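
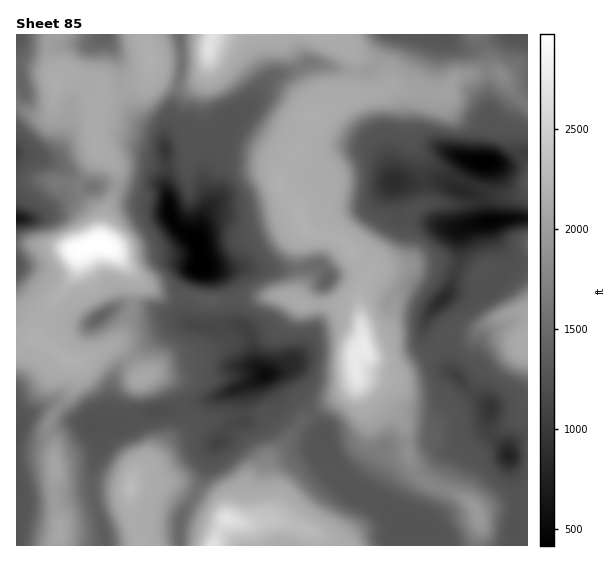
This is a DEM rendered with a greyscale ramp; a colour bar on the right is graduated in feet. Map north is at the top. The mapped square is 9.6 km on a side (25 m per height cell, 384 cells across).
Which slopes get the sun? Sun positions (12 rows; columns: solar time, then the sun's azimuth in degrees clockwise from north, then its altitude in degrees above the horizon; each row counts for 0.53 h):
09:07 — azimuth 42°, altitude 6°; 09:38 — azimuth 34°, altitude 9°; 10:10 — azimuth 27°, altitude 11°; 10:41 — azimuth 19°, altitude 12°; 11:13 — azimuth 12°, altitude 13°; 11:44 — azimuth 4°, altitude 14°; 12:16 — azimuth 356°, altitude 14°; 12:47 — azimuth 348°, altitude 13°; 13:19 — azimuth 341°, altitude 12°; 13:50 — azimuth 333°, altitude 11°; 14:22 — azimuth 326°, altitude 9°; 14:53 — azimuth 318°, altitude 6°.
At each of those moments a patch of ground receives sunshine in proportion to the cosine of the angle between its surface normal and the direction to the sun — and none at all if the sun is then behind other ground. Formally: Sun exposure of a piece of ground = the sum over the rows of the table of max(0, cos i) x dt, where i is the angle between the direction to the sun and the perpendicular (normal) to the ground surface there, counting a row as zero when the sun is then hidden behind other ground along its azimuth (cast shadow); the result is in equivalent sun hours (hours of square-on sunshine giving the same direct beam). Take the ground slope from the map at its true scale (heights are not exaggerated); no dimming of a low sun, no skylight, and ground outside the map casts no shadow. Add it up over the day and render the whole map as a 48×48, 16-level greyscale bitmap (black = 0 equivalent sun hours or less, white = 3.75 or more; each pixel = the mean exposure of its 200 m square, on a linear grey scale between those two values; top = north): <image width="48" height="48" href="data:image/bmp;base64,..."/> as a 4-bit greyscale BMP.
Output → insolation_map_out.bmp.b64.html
<image width="48" height="48" href="data:image/bmp;base64,Qk32BAAAAAAAAHYAAAAoAAAAMAAAADAAAAABAAQAAAAAAIAEAAATCwAAEwsAABAAAAAAAAAAAAAAABEREQAiIiIAMzMzAERERABVVVUAZmZmAHd3dwCIiIgAmZmZAKqqqgC7u7sAzMzMAN3d3QDu7u4A////AFZ0NDM0RVZkeYQAASISJFeXZlVURCAUVVZ2VUMjRVVTeHEAERE1d4qWVVREMiE0RUZmdlMiRVRDeHVoZVaJm+7IVEMxEzRTREVVd2MjNFQhWq3cqIiK79uFRDEAAjdlVURFVlREI0QhOquoiYedynZUMhAAFJuoVUNERVVlVFQySduGeInKhlQyEQAUeruXZkNDRVaHdlV4it/Zq82WVDMhERR5mql4lkNFZVeqh1WLp3rdqIdlQzEREiSJmXZ6p1Vnd2WM2omYdoecqGVUMyESM0aGZlVkJVZ5eGRJ//2mVVZovJQzMzIQIkZURVdhBFdYljMzWd2mRCNnd4cyMiEAASRERFZRAzaEQRIiESRlVERVVWdSEBERETRFVERVNCJmAAERAAE0VndlVVZ1EAESM0VWVENFRCABEAAAAAATRXmpqGVWQhACIiRVVVISIyEAEAAAAAABMQFHmqhldiABI0VlV0EBEQEiEhAAMyEjRDIRNHiWZkIzNFZldjIhAAFEMzIAaIZmVFUxAAEkVURCNXlkMSMgACNERVQgSbqGREEAAAAAJlUzValTIiIREUNFZ3dTNpqWVVQhAAAABXdYdndUQxETRFVWV8yoZWd2d2ZTIhAAA4p4ZVVlRDE1ZVVVVBFXZVRWVUVTIQAAAmeIZmVWVXQUd1VEMQABMyMzIiIQEAAAAle4h1RXdoy1NWVCIQAAAAAjMiMyAAAjRFeWVTIliGjf2aZUEQAAAAJVaahVd2Z7/oZlNUERNlV67slUIAAAAld77+yXnf/ZNJZUMzEhFERFfIljIAAABLyqhmZ3ZWVCADVVRDIzJWVFVzMyEAAAOKhTMzIiMhAAABNVVmZlRodmZREzNDETZmVVQyESMgAAADVWi9yYqquoU4qr7ZZqqoeYQjNDMhIyI1Z7/+29yrzKZv//////24pyESVUMjRFZmjfyHeVIkeL71WKzd/rp3chACVUM0RVVXzJZlUgAAAAFAAjSKqIdUIAADRDNEVVVWdmd2QQAAAAACMQNpylM0IBEBNDM0VlVURGiZmImXQiITISNDNkNGIBMgAiI0VVVURFRFZ4YzV5Y1Z3ZBACMzACMhEiJFVVVVZDERIyE2ZWdlV3UhAUVDIjMjRFVVVVVYhCAAARIgAAJlMhEjRGdDMjRERGdlVVVpcQAAAAAAAABSEAA0VWQiESNERHh1VVVVEAAAAAAAAAERAAA1VUMhACIiI1mGVVQyAAAAAAAAESIgERI1VUQgAREBEkeHVURCAAAAAAACMzISZTRFVUIAAAAAASSJZVVTAAAAAAERIhAIhUNFVEIQAAAAAAFZhlVVQhERIjIiEBFGREM1VVQyABAAAAAVmGVVVVVEVVVSAAJkNFVFVWVEMjMQEAABe7qYeHZWZ4dBEBRUVlVXeIZEQzUQIQAAA3iHVWZ4m8y4ZXdWh3iu7aZFVTUhIxAAAAABI0erzN7tqal3ZmiavHRVZ1VTMzIREAAjRq3+ypmGeaqWZjIzZ1RVaGZ0MzM0QhNFWM25dmZSJXdg=="/>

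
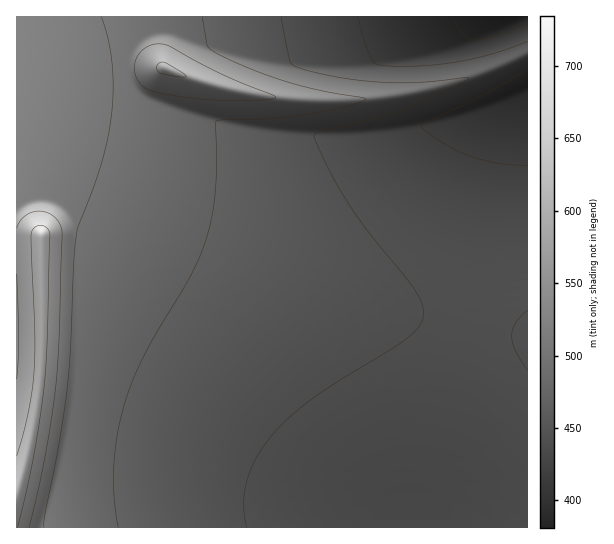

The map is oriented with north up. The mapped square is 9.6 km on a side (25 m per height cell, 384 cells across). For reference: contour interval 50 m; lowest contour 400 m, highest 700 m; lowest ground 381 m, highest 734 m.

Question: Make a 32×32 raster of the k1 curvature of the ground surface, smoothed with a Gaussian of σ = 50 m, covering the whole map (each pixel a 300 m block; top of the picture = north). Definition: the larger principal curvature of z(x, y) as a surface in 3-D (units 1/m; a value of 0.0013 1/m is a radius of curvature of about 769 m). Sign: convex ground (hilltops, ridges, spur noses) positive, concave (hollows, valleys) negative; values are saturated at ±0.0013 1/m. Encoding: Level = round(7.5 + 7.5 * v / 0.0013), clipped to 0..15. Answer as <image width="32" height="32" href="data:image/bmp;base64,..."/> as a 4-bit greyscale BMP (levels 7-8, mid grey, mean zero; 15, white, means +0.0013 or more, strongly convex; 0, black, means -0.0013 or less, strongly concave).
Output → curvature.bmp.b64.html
<image width="32" height="32" href="data:image/bmp;base64,Qk12AgAAAAAAAHYAAAAoAAAAIAAAACAAAAABAAQAAAAAAAACAAATCwAAEwsAABAAAAAAAAAAAAAAABEREQAiIiIAMzMzAERERABVVVUAZmZmAHd3dwCIiIgAmZmZAKqqqgC7u7sAzMzMAN3d3QDu7u4A////AIh3d3d3d3d3d3d3d3d3d3eYd3d3d3d3d3d3d3d3d3d32Hd3d3d3d3d3d3d3d3d3d/iHd3d3d3d3d3d3d3d3d3foh3d3d3d3d3d3d3d3d3d3yod3d3d3d3d3d3d3d3d3d62Hd3d3d3d3d3d3d3d3eIiOiHd3d3d3d3d3d3iIiIiIj4h3d3d3d3d3eIiIiIiIiI+Id3d3d3d3iIiIiIiIiIh/iHd3d3d4iIiIiIiIiIiIf4h3d3d4iIiIiIiIiIiIiH+Id3d4iIiIiIiIiIiIiIh/iHiIiIiIiIiIiIiIiIiIj4iIiIiIiIiIiIiIiIiIiI+HiIiIiIiIiIiIiIiIiIiPh4iIiIiIiIiIiIiIiIiIj4eIiIiIiIiIiIiIiIiIiK+oiIiIiIiIiIiIiIiIiIirqIiIiIiIiIiIiIiIiIiIiIiIiIiIiIiIiIiIiIiIiIiIiIiIiIiIiIiIiIiIiIiIiIiIiIiIiIiIiIiIiIiIiIiIiIiIiIiIiIiIiIiIiIiIiIiIiIiIiIiIh3eIiIiIiIiIiIiIiIiIiIiIh3d3iIiIiIiIiJq8zczKmIiId4iIiIiYi93LmYiIms3bmIiIiIiJvdqId3d3d3d3ic24iIiIiaqHd3d3d3d3d3d4rYiIiIiZiIiIiId3d3d3d3iIiIiIiIiIiIh3d3d3d3d3"/>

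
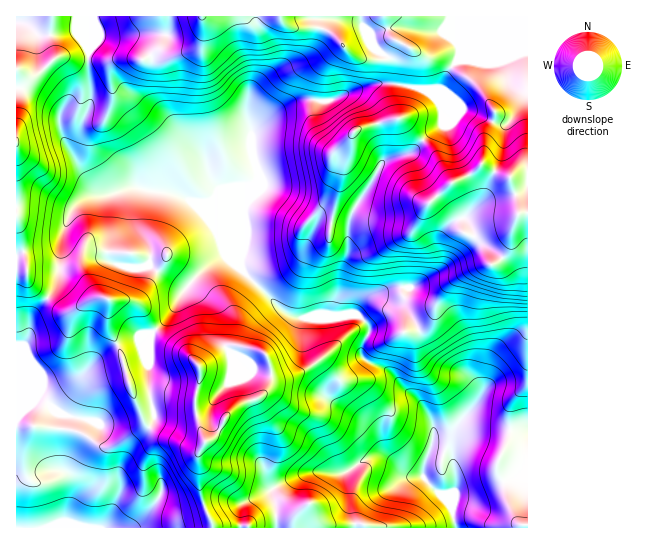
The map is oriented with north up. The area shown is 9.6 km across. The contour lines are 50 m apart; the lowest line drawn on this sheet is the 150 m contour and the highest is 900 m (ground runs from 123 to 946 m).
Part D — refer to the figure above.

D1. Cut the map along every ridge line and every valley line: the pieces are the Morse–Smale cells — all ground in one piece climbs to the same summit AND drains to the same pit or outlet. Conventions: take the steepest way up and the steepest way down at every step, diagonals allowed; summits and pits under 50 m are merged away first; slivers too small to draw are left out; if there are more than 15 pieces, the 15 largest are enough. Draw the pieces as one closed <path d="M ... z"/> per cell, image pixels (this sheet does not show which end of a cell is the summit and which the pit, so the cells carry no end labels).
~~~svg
<path d="M527 16l-70 0-1 26 4 5 0 10-13 17-6 15-14 1 12 11 4 8 0 16-13 8-20 20-24 7-6 6-9 19-19 28-5 19-1-3-11-4-17 0-6 8-12 26-6 6-31 14-4 4 0 3 14 16 18 14 10 3 28 0 17-4 11 0 10 8 2 10-8 16 2 9 26 13 13 16 19 16 11 18 1 18-9 27 0 11-15-1-16-15-12-5-14 3-24 14-38 0-27 12-20 12-12 4-5 5-1 5 1 17 287-1z"/><path d="M455 16l-365 0-2 59 3 27-18 45 2 12 14 24 12 12 9 0 19-7 12 0 6 3 26 2 18 8 21 22 16 32 13 13 0-11 3-6 0-44 7-9 6-16 0-12-5-17 0-22 21-18 25-13 31 1 44-17 25 0 23 5 20 0 6-15 13-17 0-10-4-5z"/><path d="M227 256l-6 1-12 8-17 16-11 13-13 24-19 17-1 40 1 19 6 21-6 12 41 21 11 1-2 4 0 30 4 19 9 24 2 2 25 0 1-17 1-5 5-5 12-4 43-22 9-3 33 1 16-10 18-7 12 3 20 17 13 0 11-37-1-18-11-18-16-13-16-19-26-13-2-9 8-16-2-10-10-8-11 0-17 4-28 0-10-3-10-7z"/><path d="M398 84l-25 0-44 17-31-1-25 13-21 18 0 22 5 17 0 12-6 16-7 9 0 44-3 6 0 12 17 16 5-6 19-7 13-7 5-6 12-26 6-8 17 0 11 4 1 3 5-19 19-28 9-19 6-6 24-7 20-20 13-8 0-16-4-8-9-9-4-3z"/><path d="M105 297l-15 3-17 11-10 0-16-12-10 10-6 10-3 19-12 27 0 52 21-20 8 3 18 15-3 20 0 31 12 15 1 14-6 27-13 6 49 0 4-3 13-32 0-24 13-26 16-16-4-4-10-24-15-49-9-17-3-8 1-24z"/><path d="M89 16l-73 1 0 248 11 4 0 9 2 5 17 14 6-4 7-15 2-40 11-28 9-9 10-5 12-1-5-2-9-10-16-28 0-8 18-45-3-27z"/><path d="M115 193l-24 3-10 5-9 9-11 28-2 40-11 20 15 13 10 0 25-14 7 0 4 4-1 24 12 25 15 49 10 24 5 4 5-12-6-21-1-19 1-40 19-17 17-29-30-18-6-7-7 4-12 0-16-4-6-5 0-13 5-20z"/><path d="M141 188l-12 0-14 7-2 31-5 20 0 13 3 4 19 5 12 0 7-4 14 12 23 12 23-23 12-8 7-2-16-32-21-22-18-8-26-2z"/><path d="M151 428l-2 0-16 15-13 26 0 24-16 34 109 1-1-6-9-20-4-19 1-33-10-2-24-11z"/><path d="M41 397l-4 0-21 21 1 110 36 0 13-5 7-28-1-14-12-15 0-31 3-20z"/><path d="M22 265l-6 1 1 98 11-26 3-19 6-10 11-11-19-15-2-5 0-9z"/>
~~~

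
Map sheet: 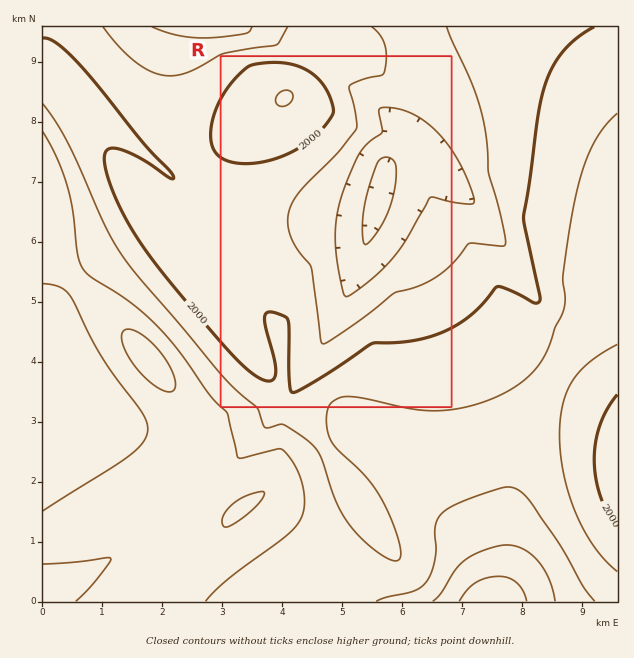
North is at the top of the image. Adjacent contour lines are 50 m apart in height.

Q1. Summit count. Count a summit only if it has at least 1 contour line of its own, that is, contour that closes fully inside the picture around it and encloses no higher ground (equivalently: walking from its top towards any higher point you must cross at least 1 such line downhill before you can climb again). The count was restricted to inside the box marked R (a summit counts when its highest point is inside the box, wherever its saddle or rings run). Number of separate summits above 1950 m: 1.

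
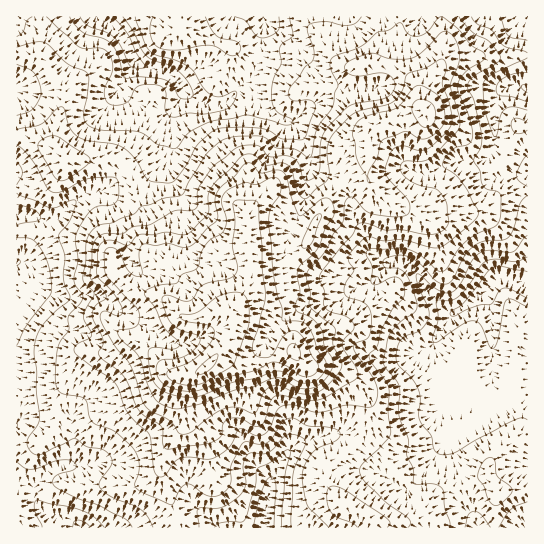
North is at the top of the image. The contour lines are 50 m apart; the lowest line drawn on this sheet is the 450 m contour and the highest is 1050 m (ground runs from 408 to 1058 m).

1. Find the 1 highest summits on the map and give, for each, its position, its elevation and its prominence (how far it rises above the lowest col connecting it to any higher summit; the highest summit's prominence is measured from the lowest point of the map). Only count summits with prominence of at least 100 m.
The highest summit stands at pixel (207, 366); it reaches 1058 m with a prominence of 650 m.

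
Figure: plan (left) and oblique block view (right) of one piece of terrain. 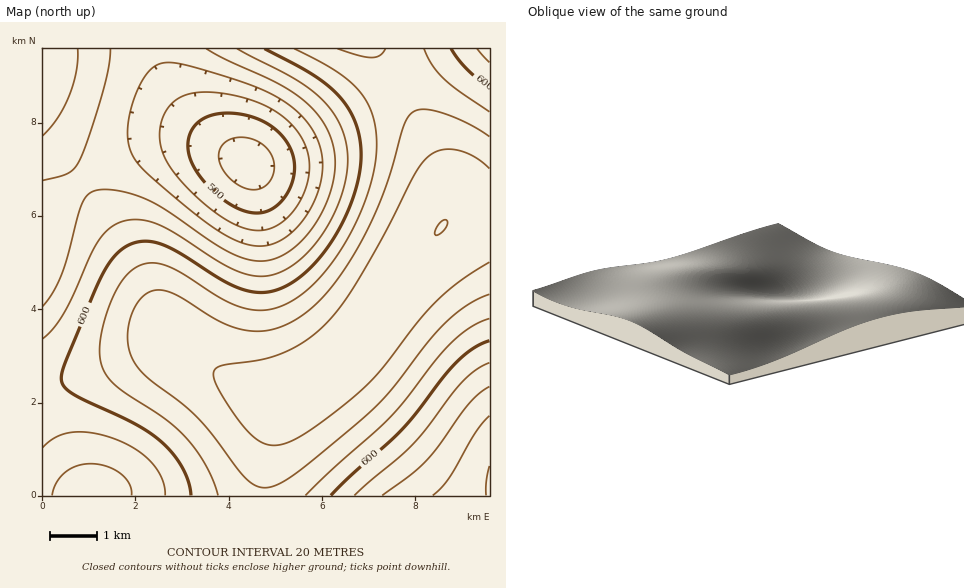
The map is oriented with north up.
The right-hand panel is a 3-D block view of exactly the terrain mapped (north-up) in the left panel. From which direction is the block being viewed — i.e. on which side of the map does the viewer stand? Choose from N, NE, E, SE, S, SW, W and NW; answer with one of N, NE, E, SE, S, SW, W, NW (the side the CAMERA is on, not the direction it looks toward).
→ SE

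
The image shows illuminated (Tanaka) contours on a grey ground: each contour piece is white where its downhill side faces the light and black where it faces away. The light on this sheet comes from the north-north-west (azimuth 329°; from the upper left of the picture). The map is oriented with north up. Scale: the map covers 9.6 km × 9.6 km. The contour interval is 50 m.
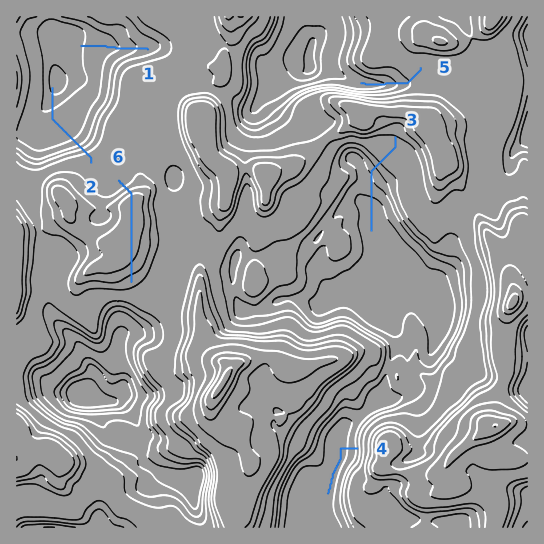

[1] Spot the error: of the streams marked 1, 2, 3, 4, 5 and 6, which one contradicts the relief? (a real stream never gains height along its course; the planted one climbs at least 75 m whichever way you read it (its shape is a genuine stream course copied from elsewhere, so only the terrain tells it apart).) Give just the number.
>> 6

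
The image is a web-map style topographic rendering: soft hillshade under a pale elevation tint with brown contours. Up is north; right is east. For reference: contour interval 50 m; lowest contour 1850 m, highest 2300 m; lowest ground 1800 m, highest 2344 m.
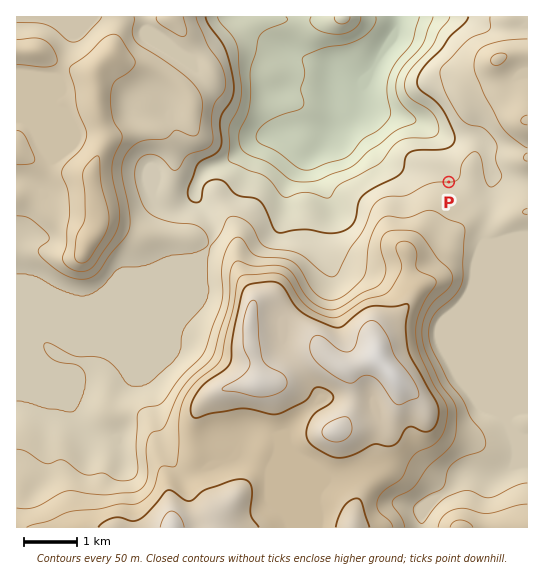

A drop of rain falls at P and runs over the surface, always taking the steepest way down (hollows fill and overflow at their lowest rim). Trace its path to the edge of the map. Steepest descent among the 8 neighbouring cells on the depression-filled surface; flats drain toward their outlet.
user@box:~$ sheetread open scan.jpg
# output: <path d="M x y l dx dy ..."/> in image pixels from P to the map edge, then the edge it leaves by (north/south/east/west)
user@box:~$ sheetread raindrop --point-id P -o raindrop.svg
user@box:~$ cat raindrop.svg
<path d="M449 182l0-8-8-8 0-24-19-19-7-2-4 0-1-2-7 0-1-1-8 0-1-1-12-2-6-2-12-12 0-11 6-5 6-19 6-8 5-5 0-2 8-8 4-6 0-20"/>
exit: north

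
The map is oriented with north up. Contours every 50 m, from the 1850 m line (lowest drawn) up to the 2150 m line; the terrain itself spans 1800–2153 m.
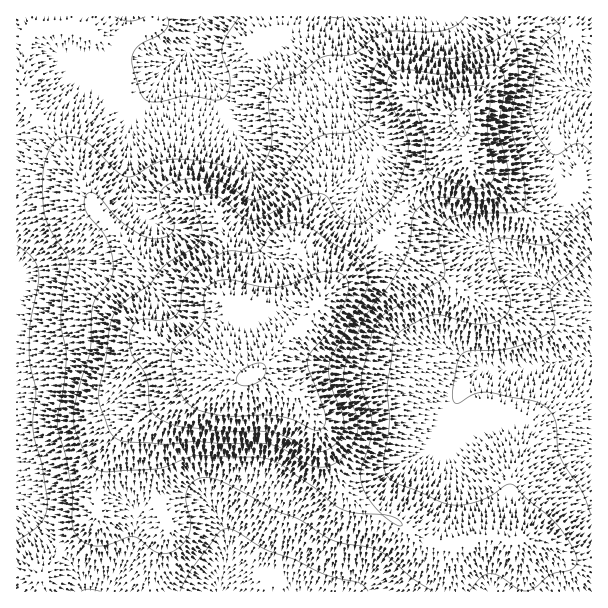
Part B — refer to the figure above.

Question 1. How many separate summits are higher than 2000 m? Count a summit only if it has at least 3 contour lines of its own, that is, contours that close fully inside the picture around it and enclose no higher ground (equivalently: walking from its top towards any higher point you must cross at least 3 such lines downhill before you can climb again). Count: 1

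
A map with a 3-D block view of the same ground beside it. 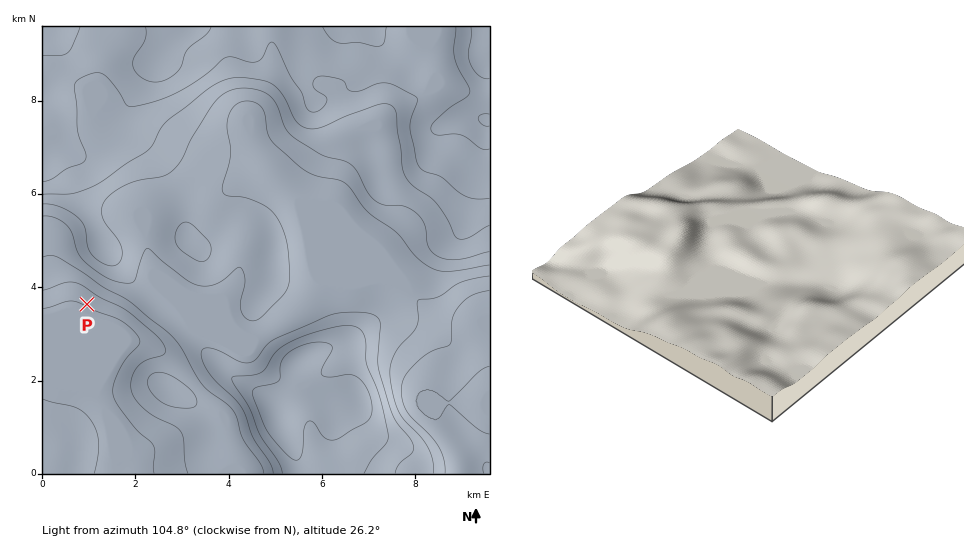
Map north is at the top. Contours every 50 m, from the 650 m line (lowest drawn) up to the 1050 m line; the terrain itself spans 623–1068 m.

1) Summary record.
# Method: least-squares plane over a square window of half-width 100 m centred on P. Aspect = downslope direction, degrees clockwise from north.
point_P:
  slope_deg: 7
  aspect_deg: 209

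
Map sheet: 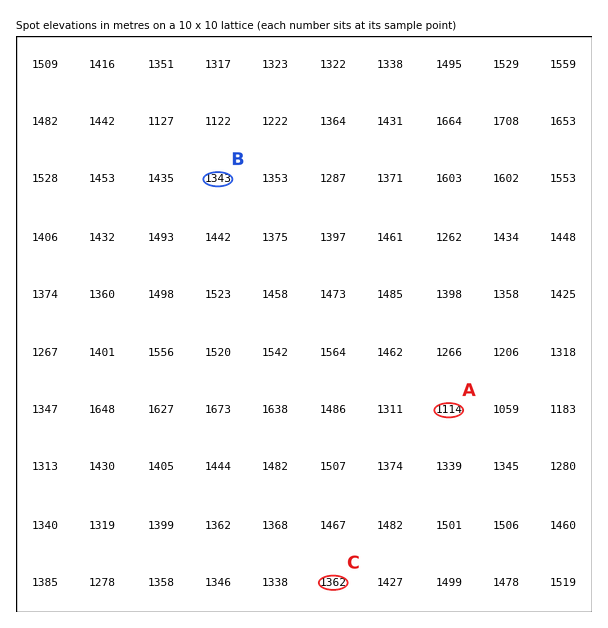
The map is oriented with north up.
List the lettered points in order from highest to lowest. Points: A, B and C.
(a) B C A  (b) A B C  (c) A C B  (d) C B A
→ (d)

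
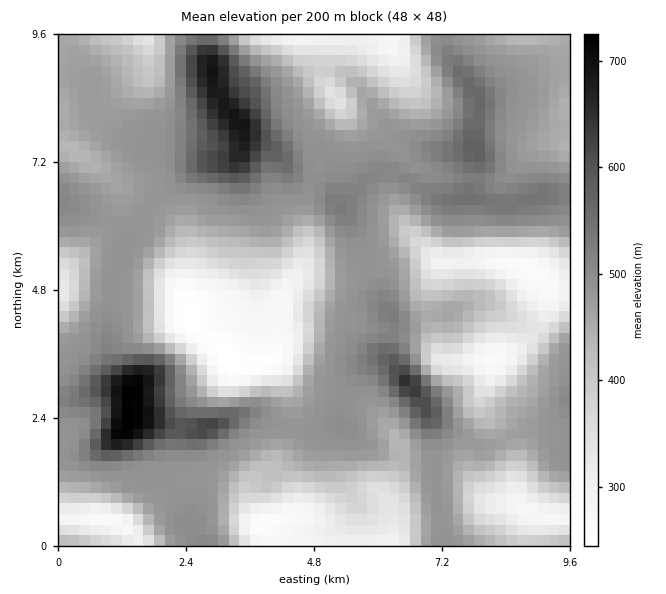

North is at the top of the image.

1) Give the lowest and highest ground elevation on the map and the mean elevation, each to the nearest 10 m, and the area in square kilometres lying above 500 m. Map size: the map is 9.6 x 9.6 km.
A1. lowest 240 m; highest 730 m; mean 450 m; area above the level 21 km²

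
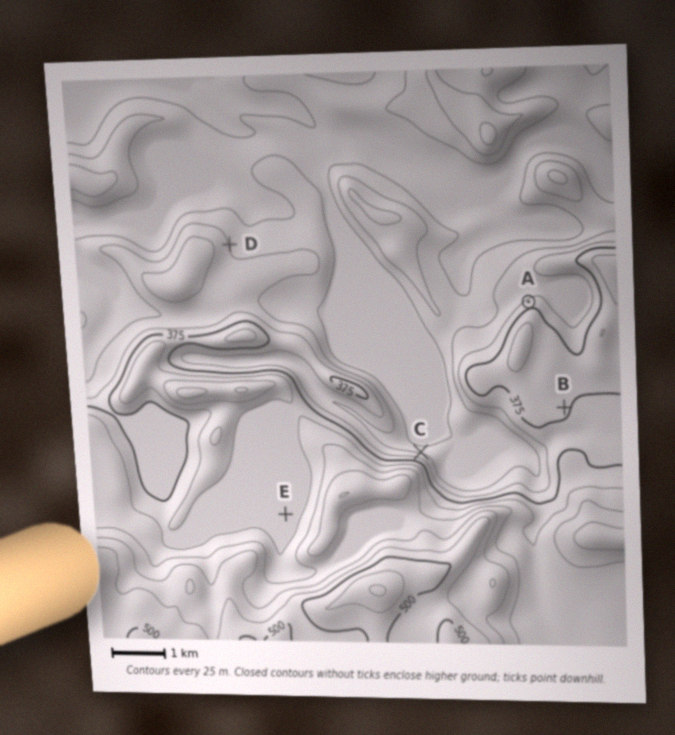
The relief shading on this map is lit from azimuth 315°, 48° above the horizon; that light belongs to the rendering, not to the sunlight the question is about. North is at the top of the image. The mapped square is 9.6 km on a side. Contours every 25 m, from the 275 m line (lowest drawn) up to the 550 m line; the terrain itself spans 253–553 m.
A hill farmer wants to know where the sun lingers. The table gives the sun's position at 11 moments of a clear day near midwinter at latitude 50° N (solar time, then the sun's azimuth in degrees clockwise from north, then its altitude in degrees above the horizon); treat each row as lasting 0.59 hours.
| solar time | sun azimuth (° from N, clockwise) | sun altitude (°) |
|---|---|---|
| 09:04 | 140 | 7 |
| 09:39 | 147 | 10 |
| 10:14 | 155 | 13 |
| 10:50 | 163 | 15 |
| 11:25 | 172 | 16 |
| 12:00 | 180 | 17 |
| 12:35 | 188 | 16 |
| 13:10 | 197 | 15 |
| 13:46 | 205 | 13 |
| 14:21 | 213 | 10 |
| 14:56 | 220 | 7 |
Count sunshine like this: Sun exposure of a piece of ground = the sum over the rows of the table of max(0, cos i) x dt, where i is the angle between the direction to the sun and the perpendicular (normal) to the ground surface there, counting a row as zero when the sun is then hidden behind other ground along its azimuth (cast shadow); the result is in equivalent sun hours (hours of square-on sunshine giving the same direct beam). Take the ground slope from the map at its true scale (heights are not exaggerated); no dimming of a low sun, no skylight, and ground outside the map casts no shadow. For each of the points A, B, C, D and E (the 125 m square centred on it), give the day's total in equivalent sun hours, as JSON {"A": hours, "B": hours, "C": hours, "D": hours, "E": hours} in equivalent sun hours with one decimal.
{"A": 0.6, "B": 1.4, "C": 0.2, "D": 1.3, "E": 1.4}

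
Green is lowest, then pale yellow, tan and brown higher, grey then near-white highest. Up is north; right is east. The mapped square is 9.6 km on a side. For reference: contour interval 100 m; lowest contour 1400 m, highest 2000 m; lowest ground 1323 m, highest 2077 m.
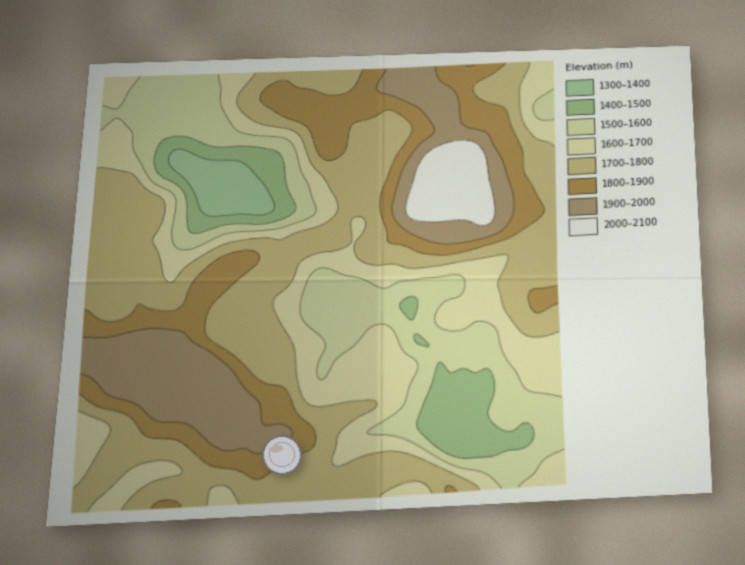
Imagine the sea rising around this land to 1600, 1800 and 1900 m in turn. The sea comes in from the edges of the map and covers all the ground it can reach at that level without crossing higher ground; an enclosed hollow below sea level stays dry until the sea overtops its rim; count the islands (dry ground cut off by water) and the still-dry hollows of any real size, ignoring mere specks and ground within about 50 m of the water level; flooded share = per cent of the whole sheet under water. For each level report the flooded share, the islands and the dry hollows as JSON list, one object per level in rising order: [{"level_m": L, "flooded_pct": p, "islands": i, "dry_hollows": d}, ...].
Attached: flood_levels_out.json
[{"level_m": 1600, "flooded_pct": 24, "islands": 0, "dry_hollows": 0}, {"level_m": 1800, "flooded_pct": 72, "islands": 0, "dry_hollows": 0}, {"level_m": 1900, "flooded_pct": 86, "islands": 0, "dry_hollows": 0}]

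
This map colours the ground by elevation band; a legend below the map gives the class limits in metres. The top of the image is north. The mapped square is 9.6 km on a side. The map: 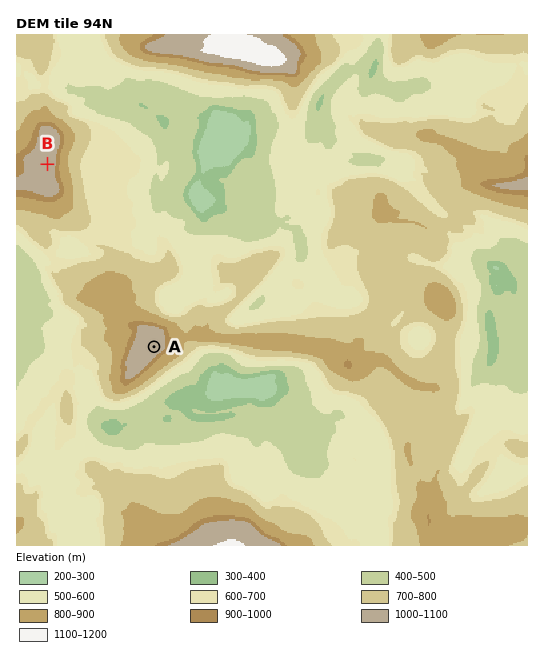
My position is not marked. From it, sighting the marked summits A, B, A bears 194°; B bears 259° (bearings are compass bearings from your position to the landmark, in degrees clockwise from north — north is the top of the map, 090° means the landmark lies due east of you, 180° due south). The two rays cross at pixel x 207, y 133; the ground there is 270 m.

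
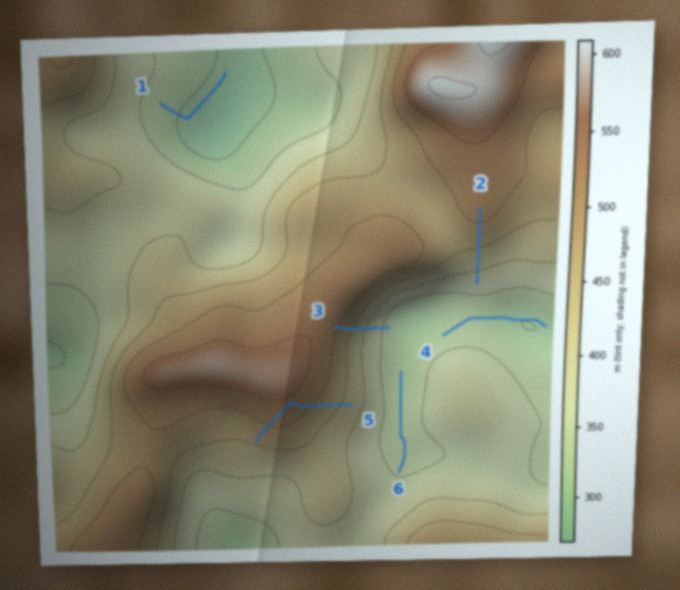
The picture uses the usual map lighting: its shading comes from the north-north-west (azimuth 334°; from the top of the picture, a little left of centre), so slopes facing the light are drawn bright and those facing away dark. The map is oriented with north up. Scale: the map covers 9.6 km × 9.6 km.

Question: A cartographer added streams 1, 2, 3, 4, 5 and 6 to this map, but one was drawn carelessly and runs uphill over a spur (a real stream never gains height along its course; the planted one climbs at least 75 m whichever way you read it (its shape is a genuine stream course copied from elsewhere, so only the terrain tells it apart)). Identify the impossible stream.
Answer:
5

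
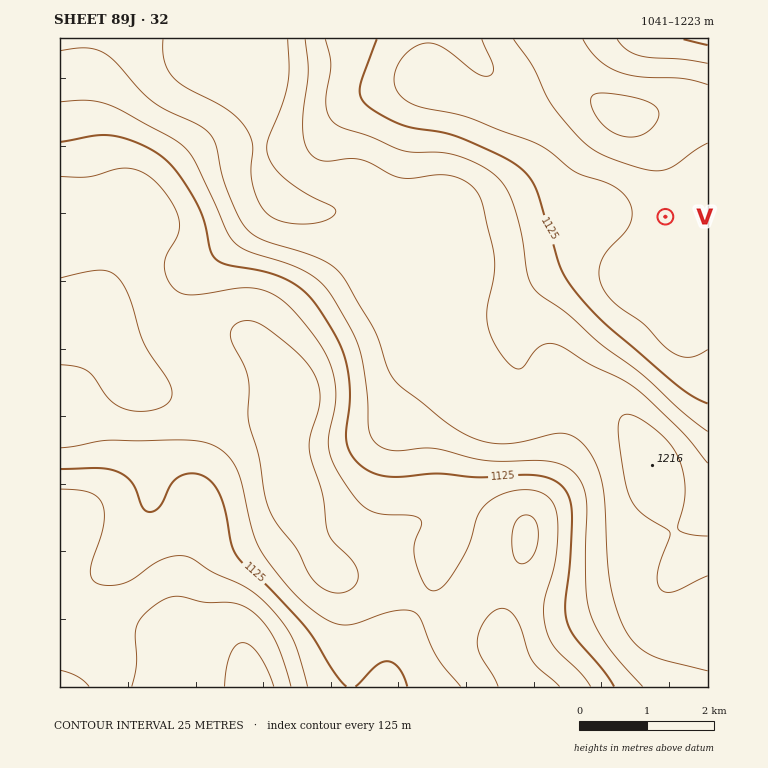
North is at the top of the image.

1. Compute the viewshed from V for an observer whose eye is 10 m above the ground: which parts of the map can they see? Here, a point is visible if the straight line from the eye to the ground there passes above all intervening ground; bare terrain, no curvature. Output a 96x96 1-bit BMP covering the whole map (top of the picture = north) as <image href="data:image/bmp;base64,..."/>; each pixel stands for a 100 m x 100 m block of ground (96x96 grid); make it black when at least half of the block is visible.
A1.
<image width="96" height="96" href="data:image/bmp;base64,Qk2+BAAAAAAAAD4AAAAoAAAAYAAAAGAAAAABAAEAAAAAAIAEAAATCwAAEwsAAAIAAAAAAAAA////AAAAAAAAAAAAAAAAAAAAAAAAAAAAAAAAAAAAAAAAAAAAAAAAAAAAAAAAAAAAAAAAAAAAAAAAAAAAAAAAAAAAAAAAAAAAAAAAAAAAAAAAAAAAAAAAAAAAAAAAAAAAAAAAAAAAAAAAAAAAAAAAAAAAAAAAAAAAAAAAAAAAAAAAAAAAAAAAAAAAAAAAAAAAAAAAAAAAAAAAAAAAAAAAAAAAAAAAAAAAAAAAAAAAAAAAAAAAAAAAAAAAAAAAAAAAAAAAAAAAAAAAAAAAAAAAAAAAAAAAAAAAAAAAAAAAAAAAAAAAAAAAAAAAAAAAAAAAAAAAAAAAAAAAAAAAAAAAAAAAAAAAAAAAAAAAAAAAAAAAAAAAAAAAAAAAAAAAAAAAAAAAAAAAAAAAAAAAAAAAAAAAAAAAAAAAAAAAAAAAAAAAAAAAAAAAAAAAAAAAAAAAAAAAAAAAAAAAAAAAAAAAAAAAAAAAAAAAAAAAAAAAAAAAAAAAAAAAAAAAAAAAAAAAAAAAAAAAAAEAAAAAAAAAAAAAAAMAAAAAAAAAAAAAAAcAAAAAAAAAAAAAAD8AAAAAAAAAAAAAAP8AAAAAAAAAAAAAAf8AAAAAAAAAAAAAA/8AAAAAAAAAAAAAA/8AAAAAAAAAAAAAB/8AAAAAAAAAAAAAD/8AAAAAAAAAAAAAH/8AAAAAAAAAAAAAP/8AAAAAAAAAAAAAf/8AAAAAAAAAAAAA//8AAAAAAAAAAAAB//8AAAAAAAAAAAAD//8AAAAAAAAAAAAH//8AAAAAAAAAAAAP//8AAAAAAAAAAAAf//8AAAAAAAAAGAA///EAAAAAAAAAHAB//+AAAAAAAAAAHAD//8AAAAAAAAAAHgD//8AAAAAAAAAADgH//8AAAAAAAAAABwP//8AAAAAAAAAAAY///8AAAAAAAAAAAf////AAAAAAAAAAAf////8AAAAAAAAAAf////8AAAAAAAAAAf////8AAAAAAAAAAf////8AAAAAAAAAAf////8AAAAAAAAAA/////8AAAAAAAAAA/////8AAAAAAAAAA/////8AAAAAAAAAA/////8AAAAAAAAAB//h//8AAAAAAAAAB/+Af/8AAAAAAAAAD/8Af/8AAAAAAAAAD/4Af/8AAAAAAAAAD/4Af/8AAAAAAAAAD/4Af/8AAAAAAAAAD/wAP/8AAAAAAAAAD/wAD/8AAAAAAAAAB/gAAH8AAAAAAAAAB/AAAH8AAAAAAAAAA+AAAD8AAAAAAAAAAAAAAD8AAAAAAAAAAAAAAB8AAAAAAAAAAAAAAB4AAAAAAAAAAAAAABwAAAAAAAAAAAAAAD4AAAAAAAAAAAAAAD8AAAAAAAAAAAAAAH8AAAAAAAAAAAAAAf8AAAADwAAAAAeAB/8AAAAH+AAAAD/Af/8AAAAH/AAAAf////8AAAAD/AAAA/////8AAAAD/gAAB/////8AAAAD/wAAB/////8AAAAD/4AAB/////8AAAAD/+AAD/////8AAAAD//4AH/////8AAAAD////P/////8="/>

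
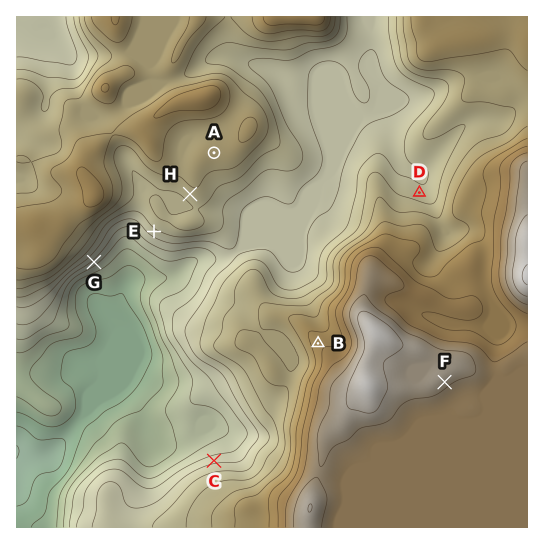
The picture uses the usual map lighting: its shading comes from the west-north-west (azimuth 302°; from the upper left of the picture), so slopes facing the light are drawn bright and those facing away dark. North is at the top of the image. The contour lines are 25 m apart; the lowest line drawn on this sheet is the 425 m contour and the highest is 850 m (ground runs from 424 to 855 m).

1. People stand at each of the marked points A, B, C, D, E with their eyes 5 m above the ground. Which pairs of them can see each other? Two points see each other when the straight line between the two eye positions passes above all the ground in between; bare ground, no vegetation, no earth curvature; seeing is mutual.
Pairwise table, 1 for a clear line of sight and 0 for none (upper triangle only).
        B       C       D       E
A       1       0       0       0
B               1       0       1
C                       0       1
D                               0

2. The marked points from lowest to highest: G H F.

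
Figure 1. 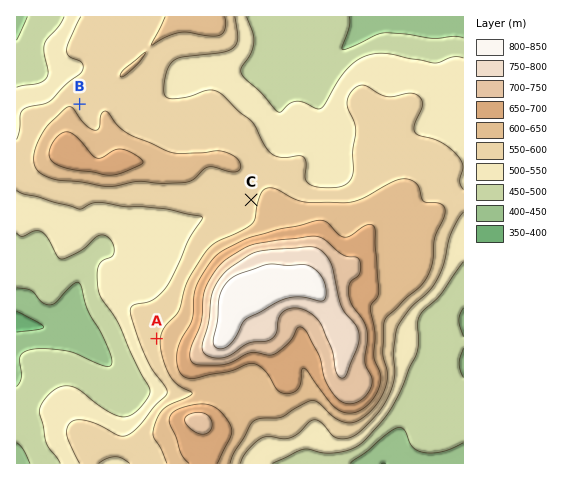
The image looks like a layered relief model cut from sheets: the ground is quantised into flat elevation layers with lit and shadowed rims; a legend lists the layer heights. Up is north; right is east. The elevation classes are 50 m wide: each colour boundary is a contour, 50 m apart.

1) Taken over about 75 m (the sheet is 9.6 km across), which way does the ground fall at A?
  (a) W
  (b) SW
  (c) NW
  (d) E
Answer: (a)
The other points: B NE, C W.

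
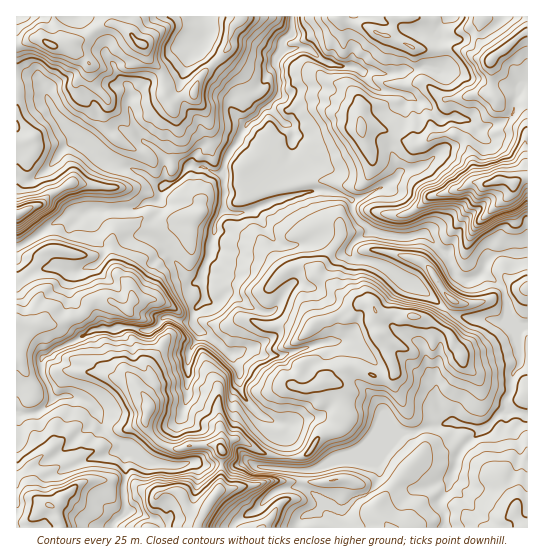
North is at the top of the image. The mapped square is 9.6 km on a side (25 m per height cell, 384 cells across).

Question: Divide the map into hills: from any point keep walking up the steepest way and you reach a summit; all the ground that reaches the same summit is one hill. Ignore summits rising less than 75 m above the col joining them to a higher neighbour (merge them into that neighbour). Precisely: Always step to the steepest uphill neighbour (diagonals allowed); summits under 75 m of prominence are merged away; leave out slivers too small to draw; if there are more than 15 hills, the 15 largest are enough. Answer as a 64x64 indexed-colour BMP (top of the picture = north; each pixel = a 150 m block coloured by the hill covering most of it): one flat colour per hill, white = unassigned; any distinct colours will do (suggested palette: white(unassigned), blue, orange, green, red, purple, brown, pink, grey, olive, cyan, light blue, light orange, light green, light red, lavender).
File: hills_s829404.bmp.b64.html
<image width="64" height="64" href="data:image/bmp;base64,Qk12CAAAAAAAAHYAAAAoAAAAQAAAAEAAAAABAAQAAAAAAAAIAAATCwAAEwsAABAAAAAAAAAA////ALR3HwAOf/8ALKAsACgn1gC9Z5QAS1aMAMJ34wB/f38AIr28AM++FwDox64AeLv/AIrfmACWmP8A1bDFAFVVVVVVVREREREREREREREREREREREREREREWZmZmZmVVVVVVVVURERERERERERERERERERERERERERZmZmZmZVVVVVVVVVERERERERERERERERERERERERERZmZmZmZlVVVVVVVVURERERERERERERERERERERERERFmZmZmZmVVVVVVVVURERERERERERERERERERERERERERZmZmZmZVVVVVVVVVERERERERERERERERERERERERERFmZmZmZlVVVVVVVVURERERERERERERERERERERERERERZmZmZmVVVVVVVVVRERERERERERERERERERERERERERFmZmZmZVVVVVVVVVEREREREREREREREREREREREREREWZmZmZlVVVVVVVVURERERERERERERERERERERERERERFmZmZmVVVVVVVVUREREREREREREREREREREREREREREWZmZmZVVVVVVVURERERERERERERERERERERERERERERFmZmZlVVVVVVURERERERERERERERERERERERERERERERFmZmVVVVVVVRERERERERERERERERERERERERERERERERZmYRFVVVVREREREREREREREREREREREREREREREREREWERERVVVREREREREREREREREREREREREREREREREREREREREREREREREREREREREREREREREREREREREREREREREREREREREREREREREREREREREREREREREREREREREREREREREREREREREREREREREREREREREREREREREREREREREREREREREREREREREREREREREREREREREREREREREREREREREREREREREREREREREREREREREREREREREREREREREREREREREREREREREREREREREREREREREREREREREREREREREREREREREREREREREREREREREREREREREREREREREREREREREREREREREREREREREREREREREREREREREREREREREREREREREREREREREREREREREREREREREREREREREREREREREREREREREREREREREREREREREREREREREREREREREREREREREREREREREREREREREREREREREREREREREREREREREREREREREREREREREREREREREREREREREREREREREREREREREREREREREREREREREREREREREREREREREREREREREREREREREREREREREREREREREREREREREREREREREREREREREREREREREREREREREREREREREREREREREREREREREREREREREREiIRERERERERERERERERERERERERERERERERERERERESIiERERERERERERERERERERERERERERERERERERERESIiIRERERERERERERERERERERERERERERERERERERESIiIiIiJBERERERERERERERERERERERERERERERERESIiIiIiIkRBEREREREREREREREREREREREREREREiESIiIiIiIiREQRERERERERERERERERERERERERESIiIiIiIiIiIiJEREERERERERERERERERERERERERESIiIiIiIiIiIiIkRERERBERERERERERESIRERERERESIiIiIiIiIiIiIiREREREREREQRERERESIiIRERERERIiIiIiIiIiIiIiJEREREREREREQRERERIiIiIhERERIiIiIiIiIiIiIiIkRERERERERERBERERERESIiIiIiIiIiIiIiIiIiIiIiREREREREREREQREREREREiIiIiIiIiIiIiIiIiIiIiJEREREREREREQRERETERERIiIiIiIiIiIiIiIiIiIiIkREREREREREREETMzMRERESIiIiIiIiIiIiIiIiIiIiREREREREREREMzMzMxEREREiIiIiIiIiIiIiIiIiIiJEREREREREREMzMzMzMRERESIiIiIiIiIiIiIiIiIiIkREREQzNEREMzMzMzMzEREREiIiIiIiIiIiIiIiIiIiREREQzMzRDMzMzMzMzMRERESIiIiIiIiIiIiIiIiIiJEREQzMzMzMzMzMzMzMzERESIiIiIiIiIiIiIiJ3ciIkREQzMzMzMzMzMzMzMzMxESIiIiIiIiIiIiIid3d3ciRERDMzMzMzMzMzMzMzMzMSIiIiIiIiIiIiIid3d3dyJERDMzMzMzMzMzMzMzMzMzIiIiIiIiIiIiIiJ3d3d3IkREMzMzMzMzMzMzMzMzMzMyIiIiIiIiIiIiInd3d3dyREMzMzMzMzMzMzMzMzMzMzIiIiIiIiIiIiIid3d3d3czMzMzMzMzMzMzMzMzMzMzMiIiIiIiIiIiIid3d3d3dzMzMzMzMzMzMzMzMzMzMzMyIiIiIiIiIiIiJ3d3d3d3MzMzMzMzMzMzMzMzMzMzMzIiIiIiIiIiIiInd3d3d3czMzMzMzMzMzMzMzMzMzMzMiIiIiIiIiIiIid3d3d3dzMzMzMzMzMzMzMzMzMzMzMyIiIiIiIiIiIiJ3d3d3d3MzMzMzMzMzMzMzMzMzMzMzMiIiIiIiIiIiIiIid3d3czMzMzMzMzMzMzMzMzMzMzMyIiIiIiIiIiIiIiIiJ3dzMzMzMzMzMzMzMzMzMzMzMzIiIiIiIiIiIiIiIiIid3"/>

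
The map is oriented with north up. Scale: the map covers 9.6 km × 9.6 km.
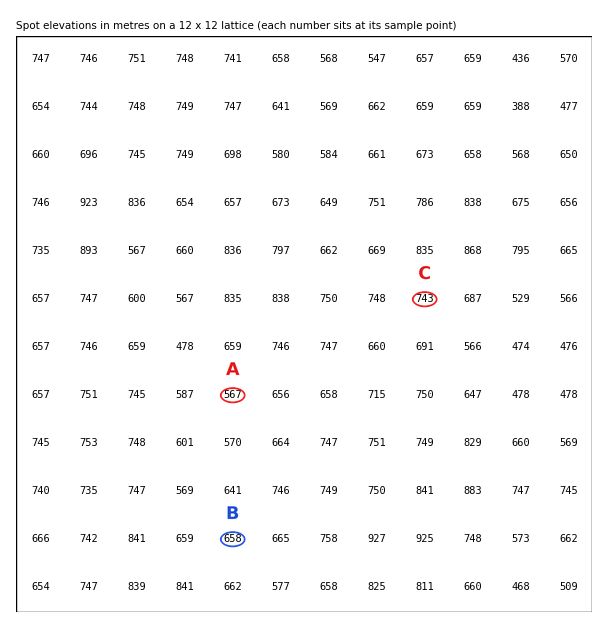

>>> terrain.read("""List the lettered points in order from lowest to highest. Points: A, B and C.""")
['A', 'B', 'C']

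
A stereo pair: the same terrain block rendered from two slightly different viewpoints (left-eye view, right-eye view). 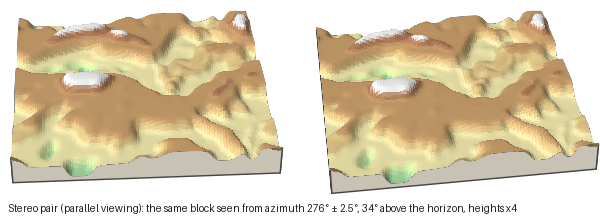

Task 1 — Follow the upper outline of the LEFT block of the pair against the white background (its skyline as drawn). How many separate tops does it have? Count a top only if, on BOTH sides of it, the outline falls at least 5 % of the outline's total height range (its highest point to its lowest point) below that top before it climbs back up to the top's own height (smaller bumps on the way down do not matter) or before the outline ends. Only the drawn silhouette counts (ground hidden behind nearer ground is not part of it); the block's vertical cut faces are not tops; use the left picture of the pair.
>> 3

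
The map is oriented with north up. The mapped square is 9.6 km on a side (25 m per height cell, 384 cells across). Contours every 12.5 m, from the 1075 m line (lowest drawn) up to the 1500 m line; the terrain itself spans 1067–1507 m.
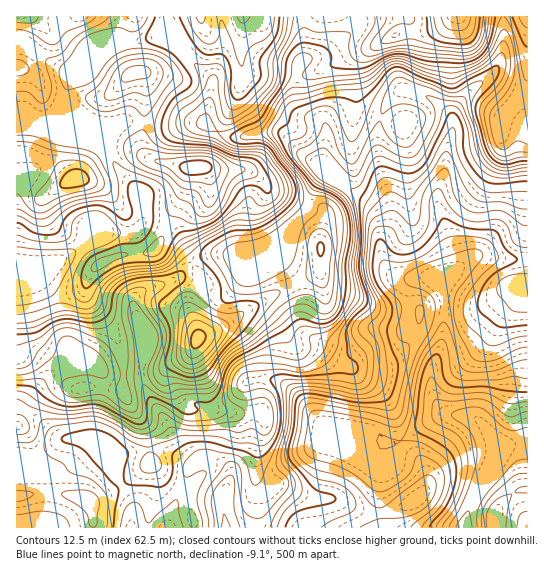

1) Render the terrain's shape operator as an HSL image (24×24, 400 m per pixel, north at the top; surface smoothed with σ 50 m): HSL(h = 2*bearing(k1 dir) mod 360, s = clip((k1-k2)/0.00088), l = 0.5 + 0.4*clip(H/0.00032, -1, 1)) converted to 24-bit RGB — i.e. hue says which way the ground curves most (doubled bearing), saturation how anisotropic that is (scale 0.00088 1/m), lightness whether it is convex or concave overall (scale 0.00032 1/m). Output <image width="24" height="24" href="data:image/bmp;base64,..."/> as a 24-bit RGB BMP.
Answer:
<image width="24" height="24" href="data:image/bmp;base64,Qk32BgAAAAAAADYAAAAoAAAAGAAAABgAAAABABgAAAAAAMAGAAATCwAAEwsAAAAAAAAAAAAAcX5ceXlmcGNftL+NnGmfRk11ooh4WHWNz9q3NiByr49wva6FZm5NX3Jsjn1vbpFsaoqfpm2qv3xiqJhIK2hVHEmA7+jVUEppm5LAeHqyh527rMe4qVStZlR/nZ1wUoiDyq50GiQ8t49zp5OFwpOwSZ/AipS7pbXCV2CVZWGVxp3A2b3GeIGjBzU90peHunS+e3pefYFidYlklIlgelR0rG+tlbSXV5WZtXSKi0m4NINgncBqmdauRkSyZmqOjmNeeVZlXG1he4JfybihvZOwMEN3M2xSr6yAdolRXKB/knF2f2Nwfm93d3o3r65KgVRNXFw3gj04SpFj2dV9NpgeHyksdGZXfmtkfnV2bXmAfa2Zj6uSrn+RelWVT2R4hJJcp87FazpBWl8sXls0PxkZ0s1YVNCuizRdkIRdUpV1dKmU2suioNSRHjZecmBoe25cclxKl41CJ7IwZnpXlmJsiFd9fkxkc5JdjTA0oz9tuHlwPlFxY4C90/jaPAs/XtJ7dYjLh9XceIbXw9yv1qeXHw0mVTwpblgxWYpEl9OXcK2IPTJealYxV0s4i4Nhl4ppRH5UcqC8vL/gpqbmeaLU3GZQyiLRsV46hJw1UO81ECMhv8BKrwIdVB4/ZqGimbXAn9jKgrqXjJ9kNRpduIaWaW6MYqN6g32Wor3DRZaEZIVdeWBSloFQJF3Ej0/d4YDW3+bFtr9JEh8heXs1rUS0tcnVdLPHjLjGv7uhYGWgv3x4Dhw2so2etJWwhZqOY4B6nYNKUolPY0tXdFpPf7x7Oz+2Fy1CwXqP8d7a3JPNWFOxMoh4VKuOg7CqpplfSqaCtZeTTUiD0XeMIT5xV5BonZSBpYmKdWl+voixnF1IQjYpa78+SMxaXC12UhxYR8Vu1+rN0Jbg24/gjHaxVpeEZCdI5NRtHGAaRlciO3dYnGKEjFS+SVuZlpCEmX+ClHmXmYa5xpXbnHra1OnQUJpvFhA3ms3YjMa+ubxLZGE0jnzD35TeqmyySF2V7u/bmHvQmOnzQDDOYmylp3C2TV6Tqo2nmIeYh4udcXxgYHt7imCp77iqdzc2HSgSFzADK2MXtIhijLucWTJMcHtIt3SrnmW22ui9gcqUIUJ4SSM/bn5NelBQUHx5aoOUvqG9lImpgXlfZXFIK2VL4LPm8tD7x7T53tnyHpyRPa4zc08+eGZ7fX99X3ZskGKH7Oe3xsthCwopgDZsmJxbTH9YV3lYQ3BHdm87j4A3j1d1hKZ3VLqbLm4yencuiXY51pGU1U6zo340K0oeTVgpQHEmWHtoWIac5tjE7ebJCwQvTliJwqmlY4KUgWB5bmpRU4J5tKeZhUuXoMRtUlw1O0IohJpDWLKbk45UrVyN5azWkZXSO12215+XFmErM3taxLJ07vXWHQMwUXKBrb2NZlOZlFGTp5qUT3BxkqhpYYW+4q3Wx2i9W6m1buGwUEhvZUporXBYZJFW3r2pMEJqzZGO3ePuAL3o0/j0tgBNhj6QUE92tMJ2LC1Yh3qao3eBl5FoaI9mZX5xXISBxLfaz9rniDWddSlTRZdfg8fPmL7Tm8/Zg3DerO7b1/HrUB2zLwQKwVEhVaJpbEdswblzNXp9TkF3nVZlxFcpUGYujp27ebfFdbGhtEhPcyuAl7vQpu3xf8Lr0NfxusjwSTjk89vYcAwmLAcPMC5oxtKph0icdmKWw8ywUHSZKDd1kjel8OjbjHvYk39EcU06cWJCfW9hVoFymqVqkrA6KkkZKywKSBYAJzADWWwAOQsllaCzOj6EvLeNWlCgeYKnu6+isH2LDBg0bjR36fTXYmOde19baKFWf2Z8nlNlgppdZH9QwrBvXUtEM2FIwUXC2quupsCLJlNVaV82NVZFl61yiKdZT5OXsJ+txG+REAgrgNzX3c+8kW+KaIqIk76UPXCbZ2O91Ze8ZHuXwKyQdmupaI+6KUWD5tDHz6WuK0CZuXK8UoBaW3Q3ob44JFM7UisXRxcPet1VBEEdn1FVyYKGla6+ompXRWtaQGxfcKO51cjkxMXbgo7JlihqKUhSxdKPxL2UNS+MQkmryJPZu5DS4q2NIhYRZkEqdrd+wZFdRZ8lAzAl2rR3dEQ5sIRuV59VS3BUOng8ZoolkYUzaB09sVNdV5Wvs7R6xY50SluPLkdeV4dTXX6d8rz068T/erftq43Jm5i/5O7dABgzw9pdXLGacqSQvXGkYIC/P5mUt6yDP3x6XztzvNKlSEmFq5+DvK2MbGy7PTqFhJGVYIh0PGJMxpxedEmoqmuzybm37e/cBwI5k9Nt"/>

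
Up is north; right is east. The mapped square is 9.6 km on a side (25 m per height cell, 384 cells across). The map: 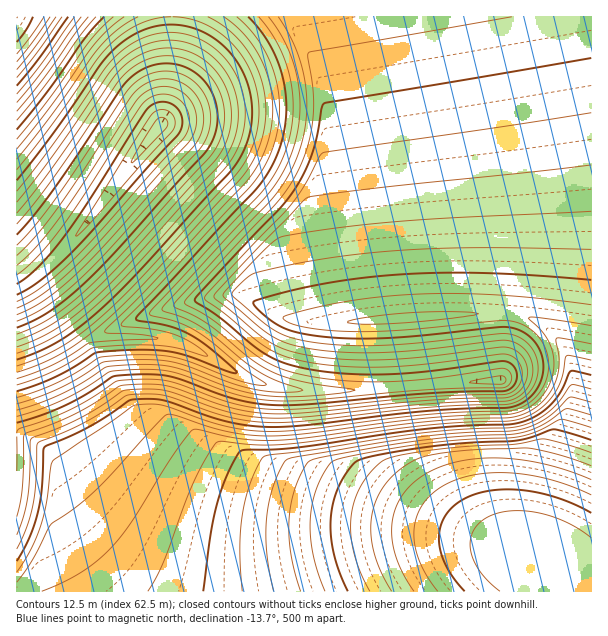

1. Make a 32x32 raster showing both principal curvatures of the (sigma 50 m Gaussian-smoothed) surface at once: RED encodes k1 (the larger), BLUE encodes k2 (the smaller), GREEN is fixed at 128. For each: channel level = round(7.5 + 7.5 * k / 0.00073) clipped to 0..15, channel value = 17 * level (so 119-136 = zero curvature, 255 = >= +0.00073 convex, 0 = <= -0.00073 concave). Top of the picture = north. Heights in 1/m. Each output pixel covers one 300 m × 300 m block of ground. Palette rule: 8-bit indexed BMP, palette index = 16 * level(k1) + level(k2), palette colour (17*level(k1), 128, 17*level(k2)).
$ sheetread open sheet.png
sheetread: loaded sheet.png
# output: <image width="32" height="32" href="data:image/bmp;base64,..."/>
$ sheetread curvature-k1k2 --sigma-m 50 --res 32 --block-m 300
<image width="32" height="32" href="data:image/bmp;base64,Qk02CAAAAAAAADYEAAAoAAAAIAAAACAAAAABAAgAAAAAAAAEAAATCwAAEwsAAAABAAAAAAAAAIAAABGAAAAigAAAM4AAAESAAABVgAAAZoAAAHeAAACIgAAAmYAAAKqAAAC7gAAAzIAAAN2AAADugAAA/4AAAACAEQARgBEAIoARADOAEQBEgBEAVYARAGaAEQB3gBEAiIARAJmAEQCqgBEAu4ARAMyAEQDdgBEA7oARAP+AEQAAgCIAEYAiACKAIgAzgCIARIAiAFWAIgBmgCIAd4AiAIiAIgCZgCIAqoAiALuAIgDMgCIA3YAiAO6AIgD/gCIAAIAzABGAMwAigDMAM4AzAESAMwBVgDMAZoAzAHeAMwCIgDMAmYAzAKqAMwC7gDMAzIAzAN2AMwDugDMA/4AzAACARAARgEQAIoBEADOARABEgEQAVYBEAGaARAB3gEQAiIBEAJmARACqgEQAu4BEAMyARADdgEQA7oBEAP+ARAAAgFUAEYBVACKAVQAzgFUARIBVAFWAVQBmgFUAd4BVAIiAVQCZgFUAqoBVALuAVQDMgFUA3YBVAO6AVQD/gFUAAIBmABGAZgAigGYAM4BmAESAZgBVgGYAZoBmAHeAZgCIgGYAmYBmAKqAZgC7gGYAzIBmAN2AZgDugGYA/4BmAACAdwARgHcAIoB3ADOAdwBEgHcAVYB3AGaAdwB3gHcAiIB3AJmAdwCqgHcAu4B3AMyAdwDdgHcA7oB3AP+AdwAAgIgAEYCIACKAiAAzgIgARICIAFWAiABmgIgAd4CIAIiAiACZgIgAqoCIALuAiADMgIgA3YCIAO6AiAD/gIgAAICZABGAmQAigJkAM4CZAESAmQBVgJkAZoCZAHeAmQCIgJkAmYCZAKqAmQC7gJkAzICZAN2AmQDugJkA/4CZAACAqgARgKoAIoCqADOAqgBEgKoAVYCqAGaAqgB3gKoAiICqAJmAqgCqgKoAu4CqAMyAqgDdgKoA7oCqAP+AqgAAgLsAEYC7ACKAuwAzgLsARIC7AFWAuwBmgLsAd4C7AIiAuwCZgLsAqoC7ALuAuwDMgLsA3YC7AO6AuwD/gLsAAIDMABGAzAAigMwAM4DMAESAzABVgMwAZoDMAHeAzACIgMwAmYDMAKqAzAC7gMwAzIDMAN2AzADugMwA/4DMAACA3QARgN0AIoDdADOA3QBEgN0AVYDdAGaA3QB3gN0AiIDdAJmA3QCqgN0Au4DdAMyA3QDdgN0A7oDdAP+A3QAAgO4AEYDuACKA7gAzgO4ARIDuAFWA7gBmgO4Ad4DuAIiA7gCZgO4AqoDuALuA7gDMgO4A3YDuAO6A7gD/gO4AAID/ABGA/wAigP8AM4D/AESA/wBVgP8AZoD/AHeA/wCIgP8AmYD/AKqA/wC7gP8AzID/AN2A/wDugP8A/4D/ALeHh4eHh4eHh4eHh4eHh4eHh4eHiIiIiIiIiIiIiIiIp5eHh4eHh4eHh4eHh4eHh4eHh4eIiIiIiIiIiIiIiIiHt4eHh4eHh4eHh4eHh4eHh4eHiIiIiIiIiIiIiIiIiHe3h4eHh4eHh4eHh4eHh4eHh4iIiIiIiIiIiIiIiIiId6eXh4eHh4eHh4eHh4eHh4eHiIiIiIiIiIiIiIiIiIh3p5eHh4eHh4eHh4eHh4eHh4eIiIiIiIiIiIiIiIiIiHenl4eHh4eHh4eHh4eHh4eHh4iIiIiIiIiIiIiIiIiIh7iYh4eHh4eHh4eHp8fX18fX19jY2NjYyMi4uJiIiIjHuKe3l4eHh4eHt8enh4eHh4eHh4eHiIiYmJimxseIiJeHh4ent4eHt8eXh4eHh4eHh4eHh4eHh4iIh4aGtreHh4eHd3eHycioiIeHh4d2dnWFhYaGh4eHh4eHdIWF14eHd3d3h6eYiJiIh4dzcICAgICAgICAgICAgGBQdIXGh3d3d3eXl4eIiIeEcIKHiIiHh4eHh4eHh4eHdnJ0ddaHd3d3h6aFhYWCgHB3iIiIh4eHh4eHh4eHh4d3dXWW14d3d3eHtdKhgXN2h4eHiJiouLi4qKiXl4eHh4eGlteHh3d3d3d3h9f316eHh4fIyKiXl5enp7jIyMjY19e3h4eHc3d3d3d3d4eXx+fo2JeHh4eHh4eHh4eHh4eHh4eHh4eDcXd3d3d3d3d3d4e4l4eHh4eHh4eHh4eHh4eHh4eHh4eEcXd3d3d3d3eHh4e4h4eHh4eHh4eHh4eHh4eHh4eHh4eEcnd3d3d3h4eHh4e4h4eHh4eHh4eHh4eHh4eHh4eHh4eCc3d3d4eHh4eHh5enh4eHh4eHh4eHh4eHh4eHh4eHh4eAdoeHh4eHh4d3d7eHh4eHh4eHh4eHh4eHh4eHh4eHh4aAh4eHh4eHd3d3h7eHh4eHh4eHh4eHh4eHh4eHh4eHh4SBh4eHh3d3d3eHt4eHh4eHh4eHh4eHh4eHh4eHh4eHh3KEh3d2dnd3d3enh4eHh4eHh4eHh4eHh4eHh4eHh4eHd3B0dXZ2d3d3d6eXh4eHh4eHh4eHh4eHh4eHh4eHh3d3dWJ1dnZ3d3d3p5d3h4eHh4eHh4eHh4eHh4eHh4eHd3Z1dXZ2dnd3d3enh3d3h4eHh4eHh4eHh4eHh4eHh3d3dnaGdnZ3d3d3h7eHd3eHh4eHh4eHh4eHh4eHh4d3d3d2doaGd3d3d3eHt4d3d3eHh4eHh4eHh4eHh7iHd3d3d3eHh4d3d3d3h7eHd3d3d3eHh4eHh4eHh4eHqKh3d3d3h4eHh3d3d3enp4d3d3d3d3eHh4eHh4eHh4c="/>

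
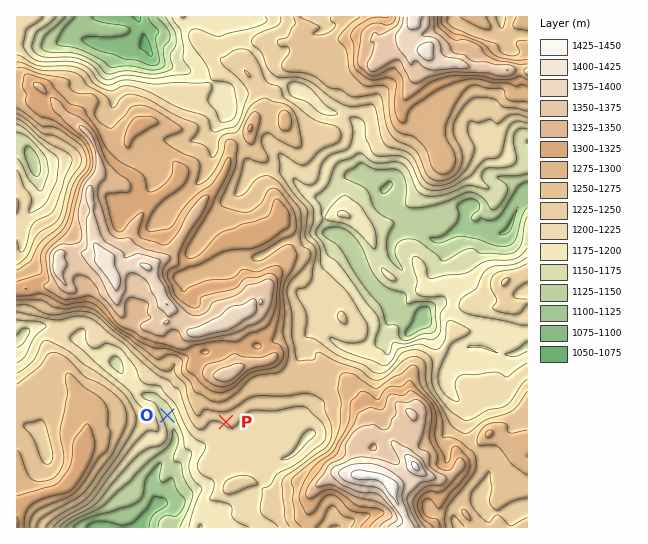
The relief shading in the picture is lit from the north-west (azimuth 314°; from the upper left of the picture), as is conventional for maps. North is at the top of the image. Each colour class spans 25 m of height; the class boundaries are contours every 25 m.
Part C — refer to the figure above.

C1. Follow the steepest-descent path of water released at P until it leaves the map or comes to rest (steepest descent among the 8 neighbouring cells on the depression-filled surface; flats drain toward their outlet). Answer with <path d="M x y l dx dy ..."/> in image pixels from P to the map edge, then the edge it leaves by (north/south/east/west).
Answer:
<path d="M226 422l-1 3-4 4-3 0-19 20-5 1-4 4-1 0-12 12-3 5-5 19-4 8-19 19-4 8 0 2"/>
exit: south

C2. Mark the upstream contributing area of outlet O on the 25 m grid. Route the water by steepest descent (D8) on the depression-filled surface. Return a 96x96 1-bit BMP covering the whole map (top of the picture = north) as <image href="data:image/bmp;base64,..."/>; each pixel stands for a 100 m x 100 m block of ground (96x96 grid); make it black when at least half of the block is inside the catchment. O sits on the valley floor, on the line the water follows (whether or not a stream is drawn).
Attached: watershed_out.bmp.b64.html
<image width="96" height="96" href="data:image/bmp;base64,Qk2+BAAAAAAAAD4AAAAoAAAAYAAAAGAAAAABAAEAAAAAAIAEAAATCwAAEwsAAAIAAAAAAAAA////AAAAAAAAAAAAAAAAAAAAAAAAAAAAAAAAAAAAAAAAAAAAAAAAAAAAAAAAAAAAAAAAAAAAAAAAAAAAAAAAAAAAAAAAAAAAAAAAAAAAAAAAAAAAAAAAAAAAAAAAAAAAAAAAAAAAAAAAAAAAAAAAAAAAAAAAAAAAAAAAAAAAAAAAAAAAAAAAAAAAAAAAAAAAAAAAAAAAAAAAAAAAAAAAAAAAAAAAAAAAAAAAAAAAAAAAAAAAAAAAAAAAAAAAAAAAAAAAAAAAAAAAAAAAAAAAAAAAAAAAAAAAAAAAAAAAAAAAB4AAAAAAAAAAAAAAB8AAAAAAAAAAAAAAB//gAAAAAAAAAAAAB//4AAAAAAAAAAAAD//8AAAAAAAAAAAAD///gAAAAAAAAAAAD///wAAAAAAAAAAAH///wAAAAAAAAAAAH///4AAAAAAAAAAAP///8AAAAAAAAAAAP////gAAAAAAAAAAf////4AAAAAAAAAA/////4AAAAAAAAAB/////4AAAAAAAAAB/////4AAAAAAAAAD/////4AAAAAAAAAD/////4AAAAAAAAAD/////4AAAAAAAAAB/////4AAAAAAAAAA////D4AAAAAAAAAA///8AQAAAAAAAAAA///4AAAAAAAAAAAA///4AAAAAAAAAAAA///4AAAAAAAAAAAAf//wAAAAAAAAAAAAf//gAAAAAAAAAAAAf//gAAAAAAAAAAAAf//gAAAAAAAAAAAAf//AAAAAAAAAAAAA///AAAAAAAAAAAAA/5+AAAAAAAAAAAAA/4AAAAAAAAAAAAAA/4AAAAAAAAAAAAAA+AAAAAAAAAAAAAAAAAAAAAAAAAAAAAAAAAAAAAAAAAAAAAAAAAAAAAAAAAAAAAAAAAAAAAAAAAAAAAAAAAAAAAAAAAAAAAAAAAAAAAAAAAAAAAAAAAAAAAAAAAAAAAAAAAAAAAAAAAAAAAAAAAAAAAAAAAAAAAAAAAAAAAAAAAAAAAAAAAAAAAAAAAAAAAAAAAAAAAAAAAAAAAAAAAAAAAAAAAAAAAAAAAAAAAAAAAAAAAAAAAAAAAAAAAAAAAAAAAAAAAAAAAAAAAAAAAAAAAAAAAAAAAAAAAAAAAAAAAAAAAAAAAAAAAAAAAAAAAAAAAAAAAAAAAAAAAAAAAAAAAAAAAAAAAAAAAAAAAAAAAAAAAAAAAAAAAAAAAAAAAAAAAAAAAAAAAAAAAAAAAAAAAAAAAAAAAAAAAAAAAAAAAAAAAAAAAAAAAAAAAAAAAAAAAAAAAAAAAAAAAAAAAAAAAAAAAAAAAAAAAAAAAAAAAAAAAAAAAAAAAAAAAAAAAAAAAAAAAAAAAAAAAAAAAAAAAAAAAAAAAAAAAAAAAAAAAAAAAAAAAAAAAAAAAAAAAAAAAAAAAAAAAAAAAAAAAAAAAAAAAAAAAAAAAAAAAAAAAAAAAAAAAAAAAAAAAAAAAAAAAAAAAAAAAAAAAAAAAAAAAAAAAAAAAAAAAAAAAAAAAAAAAAAAAAAAAAAAAAAAAAAAAAAAAAAAAAAAAA="/>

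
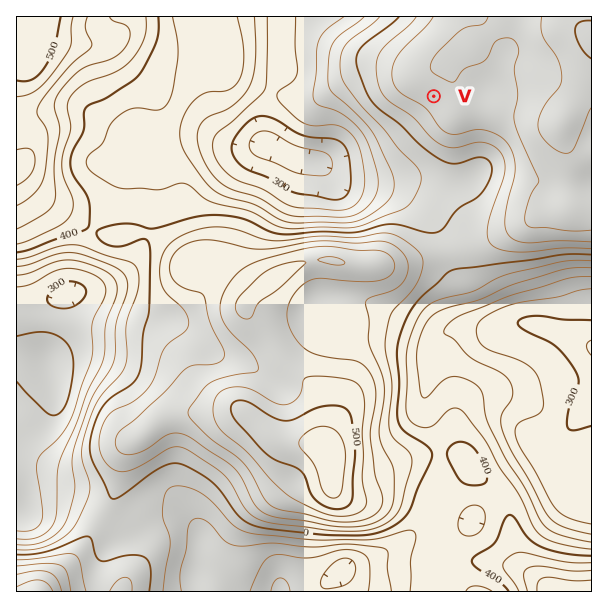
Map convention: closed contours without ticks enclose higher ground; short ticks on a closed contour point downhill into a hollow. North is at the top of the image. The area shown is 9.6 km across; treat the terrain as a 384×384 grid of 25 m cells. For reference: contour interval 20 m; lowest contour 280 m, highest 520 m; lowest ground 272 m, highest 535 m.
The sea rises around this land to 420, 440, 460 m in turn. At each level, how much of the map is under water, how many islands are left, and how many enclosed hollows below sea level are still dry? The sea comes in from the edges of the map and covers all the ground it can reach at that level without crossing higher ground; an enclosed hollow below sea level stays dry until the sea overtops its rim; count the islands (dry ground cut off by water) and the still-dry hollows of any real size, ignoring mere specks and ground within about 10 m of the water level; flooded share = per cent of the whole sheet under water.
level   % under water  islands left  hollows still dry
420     63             1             0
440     71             1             0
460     82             1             0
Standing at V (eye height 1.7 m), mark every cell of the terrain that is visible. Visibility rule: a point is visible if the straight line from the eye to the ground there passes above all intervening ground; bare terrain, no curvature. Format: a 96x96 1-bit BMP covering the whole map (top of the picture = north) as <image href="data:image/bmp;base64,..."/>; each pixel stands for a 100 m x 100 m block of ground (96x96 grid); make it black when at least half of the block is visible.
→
<image width="96" height="96" href="data:image/bmp;base64,Qk2+BAAAAAAAAD4AAAAoAAAAYAAAAGAAAAABAAEAAAAAAIAEAAATCwAAEwsAAAIAAAAAAAAA////AAAAAAAAAAAAAAAAABwAA/8AAAAAAAAAAAwAB/8AAAAAAAAAAAwAD/8AAAAAAAAAAAwAH/8AAAAAAAAAAA4D//8AAAAAAAAAAA////8AAAAAAAAAAA////8AAAAAAAAAAA/D//8AAAAAAAAAAAeB//8AAAAAAAAAAAcB//4AAAAAAAAAAAMA//AAAAAAAAAAAAIA/8AAAAAAAAAAAAAA/4AAAAAAAAAAAAAA/wAAAAAAAAAAAAAA/wAAAAAAAAAA/gAA/gAAAAAAAAAB/wAA/AAAAAAAAAAD/wAA/AAAAAAAAAAD/wAB+AAAAAAAAAAD/wAH+AAAAAAAAAAD/4Af8AAAAAAAAAAH/+A/4AAAAAAAAAAH////wAAAAAAAAAAP////wAAAAAAAAAAf////gAAAAAAAAA//////AAAAAAAAAD//////AAAAAAAAAH//7B/+AAAAAAAAAP//5Af+AAAAAAAAAYH/4Af8AAAAAAAAAAD//AP8AAAAAAAAAAA//AH4AAAAAAAAAAAf/ADwAAAAAAAAAAAH/ABgAAAAAAAAAAAB+AAAAAAAAAAAAAAAcAAAAAAAAAAAAAAAAAAAAAAAAAAAAAAAAAAAAAAAAAAAAAAAAAAAAAAAAAAAAAAAAAAAAAAAAAAAAAAAAAAAAAAAAAAAAAAAAAAAAAAAAAAAAAAAAAAAAAAAAAAAAAAAAAAAAAAAAAAAAAAAAAAAAAAAAAAAAAAAAAAAAAAAAAAAAAAAAAAAAAAAAAAAAAAAAAAAAAAAAAAAAAAAAAAAAAAAAAAAAAAAAAAAAAAAAAAAAAAAAAAAAAAAAAAAAAAAAAAAAAAAAAAAAwAAAAAAAAAAAAAAB/wAAOAAAAAAAAAD//8A//gAAAAAAAAH//////8AAAAAAAAP///////gAAA4AAAP///////8AAB8AHgf////////AAD/gf//////////wAD////////////w8AD////////////gfAD///////////+APkD///////////8AH/D////////wP/4AD+D///////+AD/wAAAD///////4AA/AAAAD///////gAAAAAAAD//////+AAAAAAAAD//////8AAAAAAAAD//////gAAAAAAAAD//////AAAAAAAAAD/////8AAAAAAAAAB/////8AAAAAAAAAA/////4AAAAAAAAMA/////4AAAAAAAAcA/////wAAAAAAAA8A/////wAAAAAAAA8B/////4AAAAAIAA8D/////4AAAAAeAAeD/////4AAAAAeAAeD/////4AAAAA+AAGD/////4AAAAD+AAAB/////4AAAAD8AAAB/////wAAAAD4AAAB/////gAAAAAAAAAA////+AAAAAAAAAAA////8AAAAAAAAAAA////4AAAAAAAAAAM////wAAAAAAAAAAMf///gAAAAAAAAAAcf///gAAAAAAAAAAYP///AAAAAAAAAAA4P//+AAAAAAAAAAAQP//+AAAAAAAAAAAAP//8AAAAAAAAAAAA="/>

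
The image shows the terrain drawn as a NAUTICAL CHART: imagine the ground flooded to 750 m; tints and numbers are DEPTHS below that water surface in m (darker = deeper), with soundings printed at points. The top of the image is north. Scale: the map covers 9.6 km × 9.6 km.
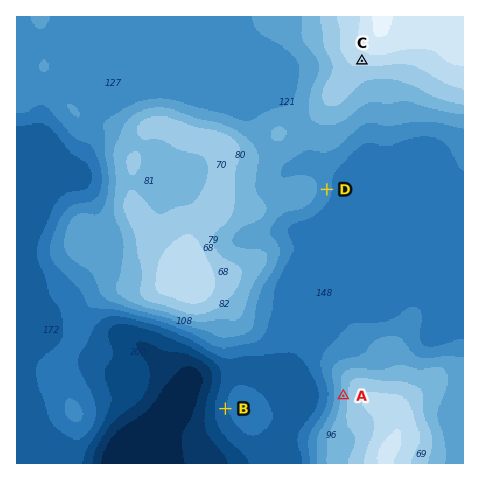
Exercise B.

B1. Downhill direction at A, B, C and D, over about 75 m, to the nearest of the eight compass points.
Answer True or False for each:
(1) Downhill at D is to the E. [True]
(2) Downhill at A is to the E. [False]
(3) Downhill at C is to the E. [False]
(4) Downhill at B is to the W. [True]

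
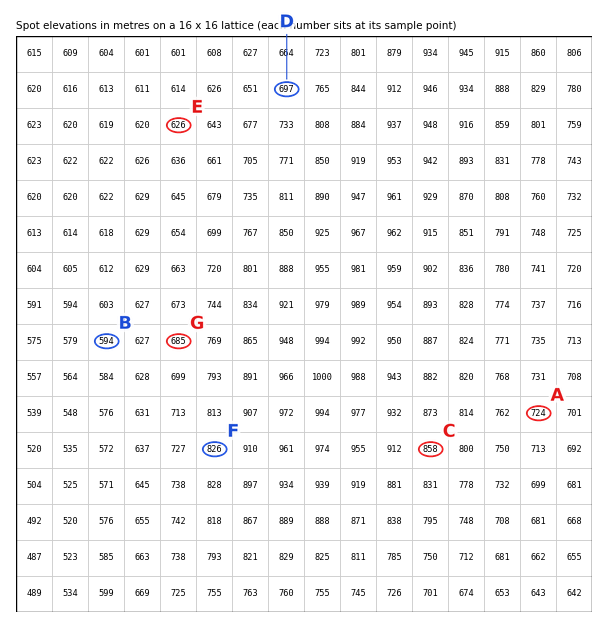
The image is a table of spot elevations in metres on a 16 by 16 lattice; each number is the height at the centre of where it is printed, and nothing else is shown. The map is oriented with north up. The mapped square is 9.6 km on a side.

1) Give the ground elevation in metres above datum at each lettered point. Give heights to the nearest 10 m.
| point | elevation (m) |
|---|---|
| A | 720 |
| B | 590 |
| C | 860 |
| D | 700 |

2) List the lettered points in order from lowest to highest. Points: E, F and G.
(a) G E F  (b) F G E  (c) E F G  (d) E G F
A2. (d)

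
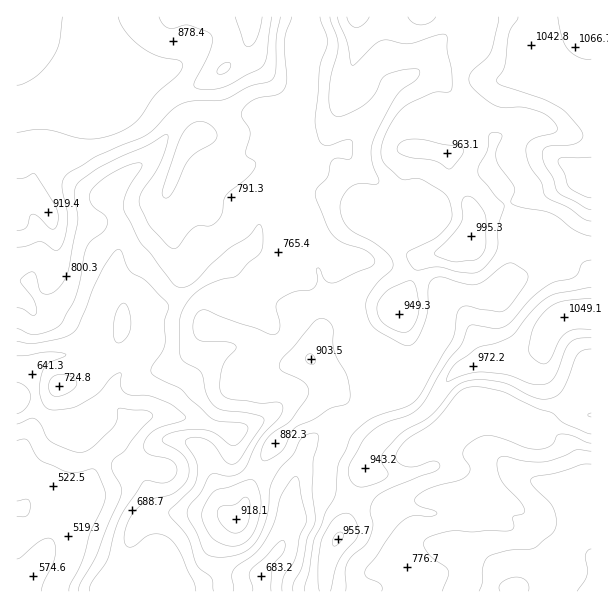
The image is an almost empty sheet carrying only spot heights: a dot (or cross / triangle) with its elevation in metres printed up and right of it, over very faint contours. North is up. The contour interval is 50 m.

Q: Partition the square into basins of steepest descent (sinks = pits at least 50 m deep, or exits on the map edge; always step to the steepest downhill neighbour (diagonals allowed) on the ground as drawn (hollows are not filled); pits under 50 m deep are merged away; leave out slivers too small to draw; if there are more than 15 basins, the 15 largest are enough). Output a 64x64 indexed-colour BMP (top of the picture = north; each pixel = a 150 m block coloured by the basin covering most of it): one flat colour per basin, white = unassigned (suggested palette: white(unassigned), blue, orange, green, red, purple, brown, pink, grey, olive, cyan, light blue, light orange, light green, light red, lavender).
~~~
<image width="64" height="64" href="data:image/bmp;base64,Qk12CAAAAAAAAHYAAAAoAAAAQAAAAEAAAAABAAQAAAAAAAAIAAATCwAAEwsAABAAAAAAAAAA////ALR3HwAOf/8ALKAsACgn1gC9Z5QAS1aMAMJ34wB/f38AIr28AM++FwDox64AeLv/AIrfmACWmP8A1bDFABEREREREREREREREzMzMzMzIiIiIiIiIiIiIiIiIiIiERERERERERERERETMzMzMzMiIiIiIiIiIiIiIiIiIiIRERERERERERERERMzMzMzMyIiIiIiIiIiIiIiIiIiIhEREREREREREREREzMzMzMzMiIiIiIiIiIiIiIiIiIiERERERERERERERETMzMzMzMyIiIiIiIiIiIiIiIiIiIRERERERERERERERMzMzMzMzIiIiIiIiIiIiIiIiIiIhERERERERERERERETMzMzMzMyIiIiIiIiIiIiIiIiIiERERERERERERERERMzMzMzMzMiIiIiIiIiIiIiIiIiIRERERERERERERERETMzMzMzMyIiIiIiIiIiIiIiIiIhERERERERERERERERMzMzMzMzIiIiIiIiIiIiIiIiIiERERERERERERERERETMzMzMzMyIiIiIiIiIiIiIiIiIRERERERERERERERERMzMzMzMzIiIiIiIiIiIiIiIiIhEREREREREREREREREzMzMzMzMiIiIiIiIiIiIiIiIiERERERERERERERERERMzMzMzMzIiIiIiIiIiIiIiIiIREREREREREREREREREzMzMzMzMiIiIiIiIiIiIiIiIhERERERERERERERERERMzMzMzMyIiIiIiIiIiIiIiIiERERERERERERERERERETMzMzMzMiIiIiIiIiIiIiIiIREREREREREREREREREREzMzMzMxIiIiIiIiIiIiIiIhERERERERERERERERERERMzMzMxERIiIiIiIiIiIiIiERERERERERERERERERERETMzMxERERIiIiIiIiIiIiIREREREREREREREREREREREzMxERERESIiIiIiIiIiIhERERERERERERERERERERERMxEREREREiIiIiIiIiIiERERERERERERERERERERERERERERERESIiIiIiIiIiIREREREREREREREREREREREREREREREREiIiIiIiIiIhERERERERERERERERERERERERERERERERIiIiIiIiIiERERERERERERERERERERERERERERERERERIiIiIiIiIREREREREREREREREREREREREREREREREREREREiIiIhEREREREREREREREREREREREREREREREREREREREiIiERERERERERERERERERERERERERERERERERERERESIiIREREREREREREREREREREREREREREREREREREREREiIhERERERERERERERERERERERERERERERERERERERERIiERERERERERERERERERERERERERERERERERERERERERERERERERERERERERERERERERERERERERERERERERERERERERERERERERERERERERERERERERERERERERERERERERERERERERERERERERERERERERERERERERERERERERERERERERERERERERERERERERERERERERERERERERERERERERERERERERERERERERERERERERERERERERERERERERERERERERERERERERERERERERERERERERERERERERERERERERERERERERERERERERERERERERERERERERERERERERERERERERERERERERERERERERERERERERERERERERERERERERERERERERERERERERERERERERERERERERERERERERERERERERERERERERERERERERERERERERERERERERERERERERERERERERERERERERERERERERERERERERERERERERERERERERERERERERERERERERERERERERERERERERERERERERERERERERERERERERERERERERERERERERERERERERERERERERERERERERERERERERERERERERERERERERERERERERERERERERERERERERERERERERERERERERERERERERERERERERERERERERERERERERERERERERERERERERERERERERERERERERERERERERERERERERERERERERERERERERERERERERERERERERERERERERERERERERERERERERERERERERERERERERERERERERERERERERERERERERERERERERERERERERERERERERERERERERERERERERERERERERERERERERERERERERERERERERERERERERERERERERERERERERERERERERERERERERERERERERERERERERERERERERERERERERERERERERERERERERERERERERERERERERERERERERERERERERERERERERERERERERERERERERERERERERERERERERERERERERERERERERERERERERERERERERERERERERERERERERERERERERERERERERERERERERERERERERERERERERERERERERERERERERERERERERERERERERERERERERERERERERERERERERERERERERERERERERERERERERERERERERERERERERERERERERERERERERERERERERERERERERERERERERERERERERERERERERERERERERERERERERERERERERERERERERERERERERERERERERERERERERERERERERERERER"/>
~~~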